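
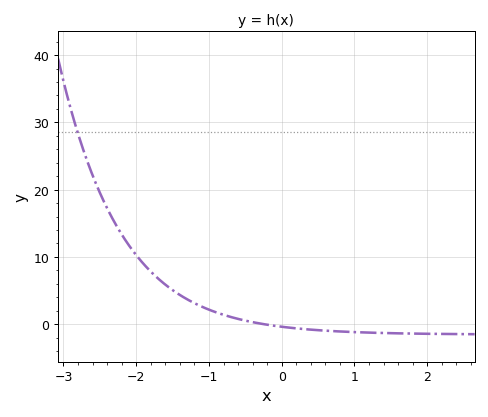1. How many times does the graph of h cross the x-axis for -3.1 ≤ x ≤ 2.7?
1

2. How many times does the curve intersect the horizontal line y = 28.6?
1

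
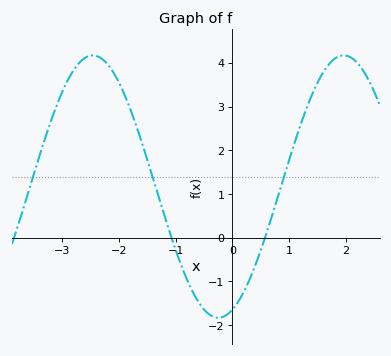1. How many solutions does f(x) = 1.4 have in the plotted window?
3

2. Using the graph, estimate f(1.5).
3.54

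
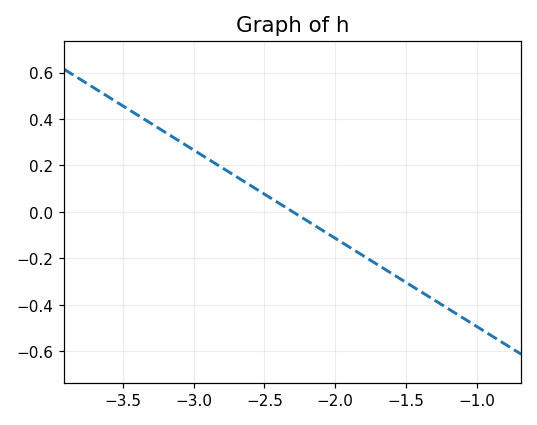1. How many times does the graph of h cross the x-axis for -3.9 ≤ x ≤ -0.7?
1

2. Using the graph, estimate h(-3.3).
0.38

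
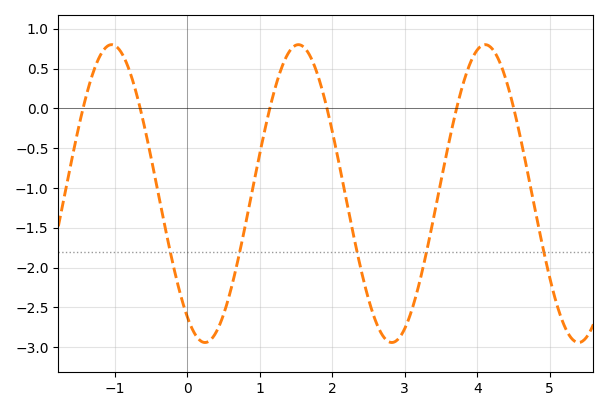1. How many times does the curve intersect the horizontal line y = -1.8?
5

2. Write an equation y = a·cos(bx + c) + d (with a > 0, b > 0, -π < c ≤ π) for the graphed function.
y = 1.87cos(2.44x + 2.54) - 1.07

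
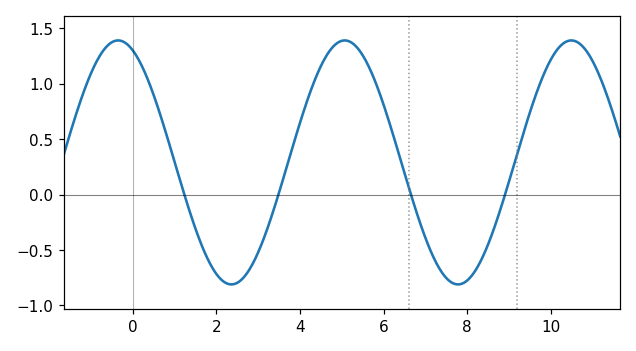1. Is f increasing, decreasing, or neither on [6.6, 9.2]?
neither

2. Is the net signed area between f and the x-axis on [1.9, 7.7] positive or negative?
positive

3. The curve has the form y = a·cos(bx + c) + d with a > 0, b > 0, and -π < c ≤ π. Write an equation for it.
y = 1.1cos(1.16x + 0.402) + 0.29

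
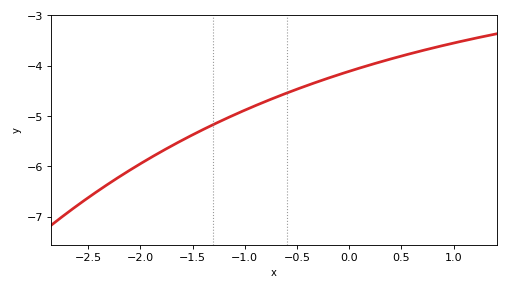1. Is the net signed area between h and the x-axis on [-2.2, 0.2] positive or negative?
negative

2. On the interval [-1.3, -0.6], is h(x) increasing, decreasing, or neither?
increasing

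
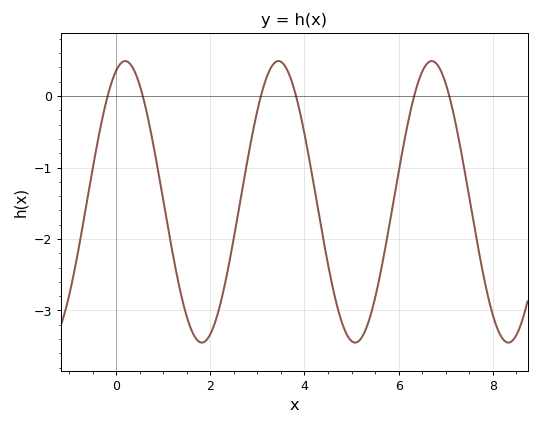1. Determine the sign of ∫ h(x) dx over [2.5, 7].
negative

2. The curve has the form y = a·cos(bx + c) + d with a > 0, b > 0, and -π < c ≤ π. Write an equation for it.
y = 1.97cos(1.9x - 0.37) - 1.48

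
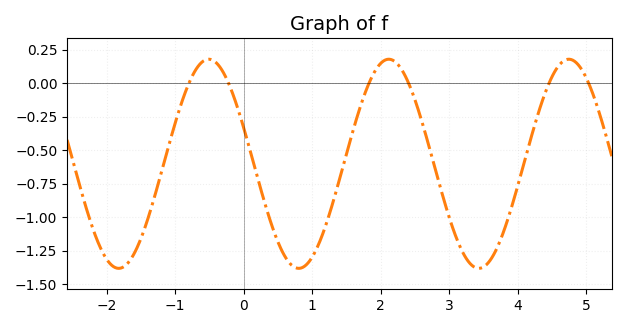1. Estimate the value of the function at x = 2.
0.14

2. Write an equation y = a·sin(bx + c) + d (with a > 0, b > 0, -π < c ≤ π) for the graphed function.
y = 0.78sin(2.4x + 2.8) - 0.6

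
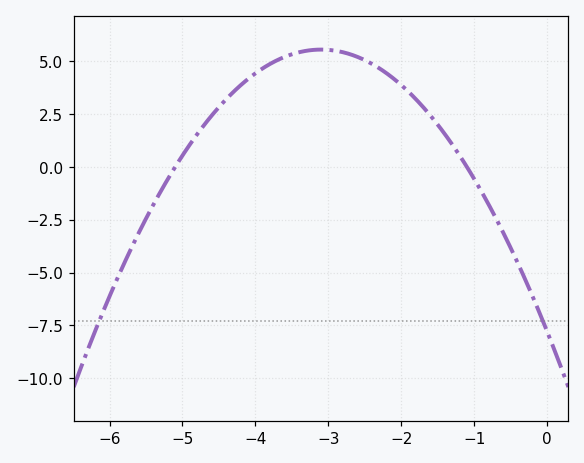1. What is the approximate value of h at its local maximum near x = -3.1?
5.6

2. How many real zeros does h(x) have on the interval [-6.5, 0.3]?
2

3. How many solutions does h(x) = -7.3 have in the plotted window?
2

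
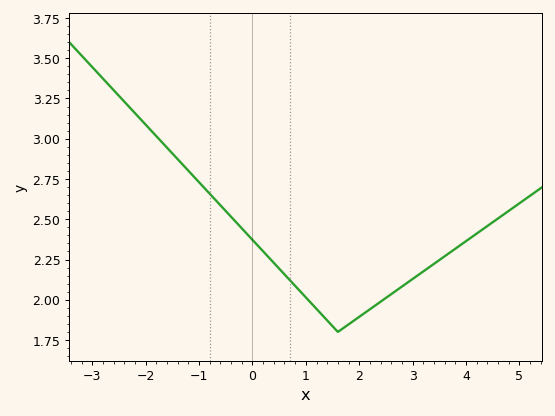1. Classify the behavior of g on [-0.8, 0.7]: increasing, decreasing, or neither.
decreasing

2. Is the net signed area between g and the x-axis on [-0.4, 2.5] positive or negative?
positive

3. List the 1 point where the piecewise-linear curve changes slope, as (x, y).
(1.6, 1.8)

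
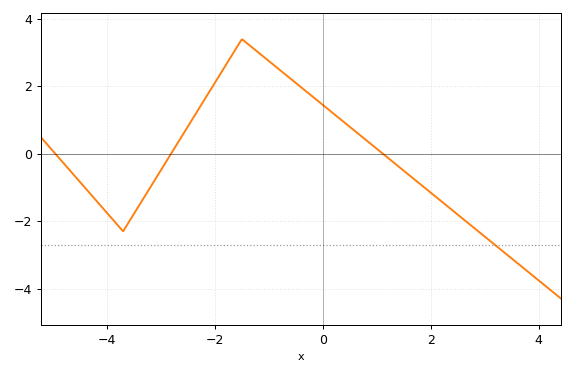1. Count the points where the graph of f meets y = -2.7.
1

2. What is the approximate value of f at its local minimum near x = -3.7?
-2.3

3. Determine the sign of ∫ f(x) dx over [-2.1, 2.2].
positive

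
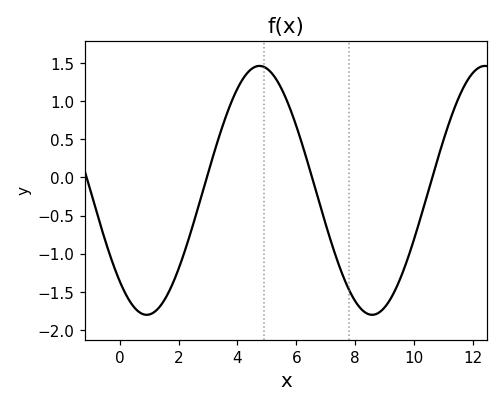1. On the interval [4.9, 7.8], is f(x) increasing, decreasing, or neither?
decreasing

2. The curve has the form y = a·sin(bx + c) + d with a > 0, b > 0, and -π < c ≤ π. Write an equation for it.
y = 1.63sin(0.82x - 2.3) - 0.17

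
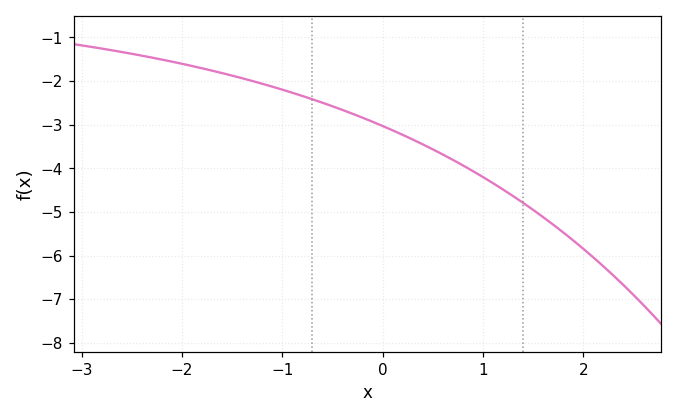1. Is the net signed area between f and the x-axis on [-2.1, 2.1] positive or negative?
negative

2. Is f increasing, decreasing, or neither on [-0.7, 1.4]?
decreasing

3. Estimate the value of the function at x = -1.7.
-1.8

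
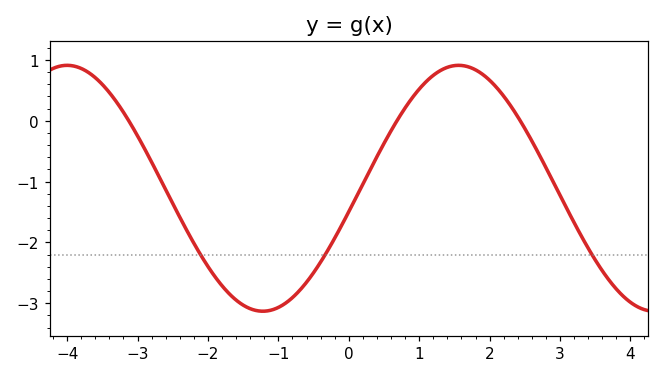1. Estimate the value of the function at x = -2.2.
-2.01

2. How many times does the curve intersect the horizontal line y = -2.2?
3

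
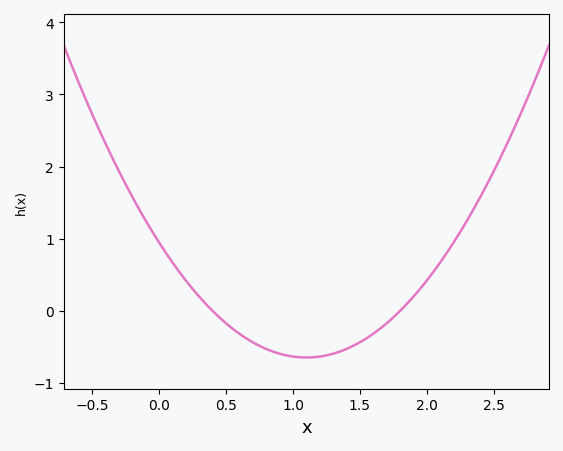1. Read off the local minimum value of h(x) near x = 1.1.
-0.6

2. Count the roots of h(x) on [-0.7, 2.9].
2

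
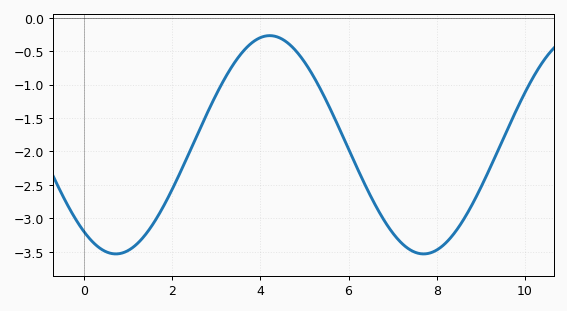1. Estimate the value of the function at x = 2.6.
-1.7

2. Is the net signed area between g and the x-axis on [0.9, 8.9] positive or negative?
negative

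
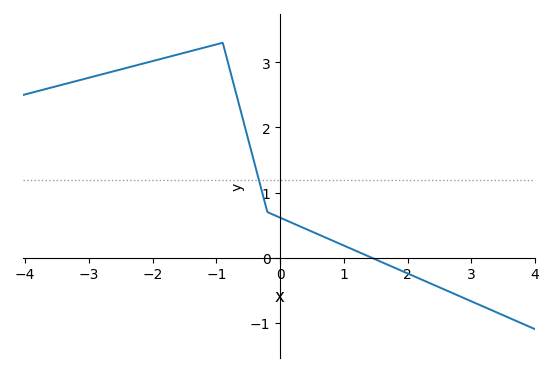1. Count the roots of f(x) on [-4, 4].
1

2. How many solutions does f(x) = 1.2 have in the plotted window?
1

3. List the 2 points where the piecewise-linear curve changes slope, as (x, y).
(-0.9, 3.3); (-0.2, 0.7)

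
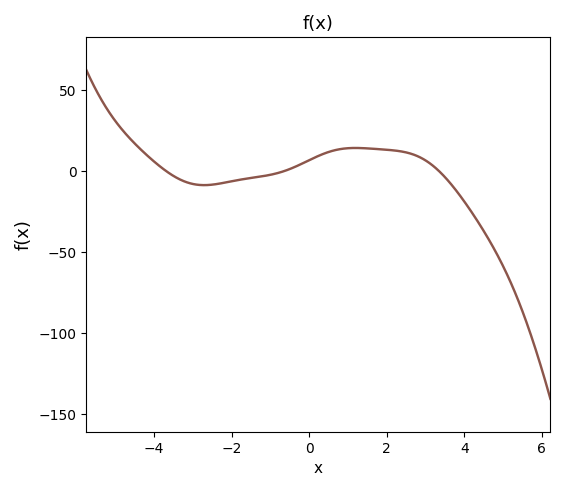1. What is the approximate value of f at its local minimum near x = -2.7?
-8.68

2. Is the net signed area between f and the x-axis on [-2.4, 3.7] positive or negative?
positive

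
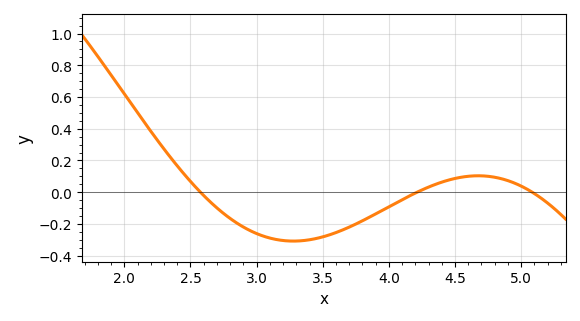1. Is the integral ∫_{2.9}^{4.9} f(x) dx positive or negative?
negative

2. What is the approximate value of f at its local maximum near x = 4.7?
0.103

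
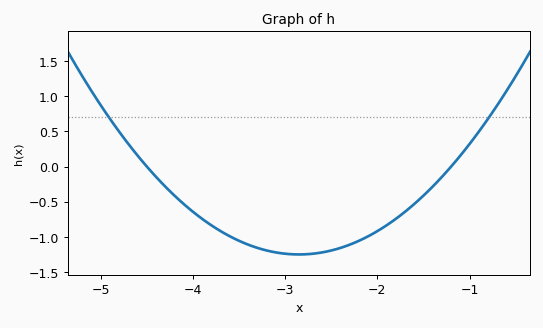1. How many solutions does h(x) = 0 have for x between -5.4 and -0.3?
2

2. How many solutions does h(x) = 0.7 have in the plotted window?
2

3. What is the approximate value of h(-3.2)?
-1.2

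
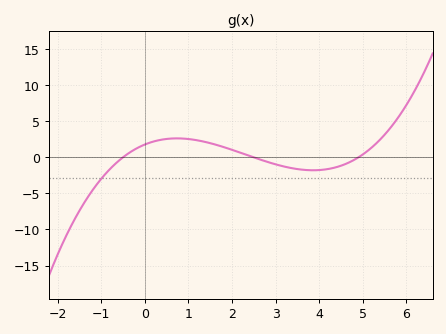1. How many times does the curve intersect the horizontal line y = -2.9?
1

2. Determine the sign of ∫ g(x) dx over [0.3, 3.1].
positive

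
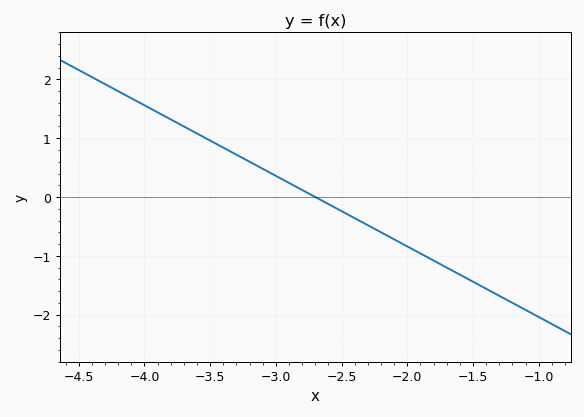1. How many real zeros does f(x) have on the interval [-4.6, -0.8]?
1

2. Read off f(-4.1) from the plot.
1.68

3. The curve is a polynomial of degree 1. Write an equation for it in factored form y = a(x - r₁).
y = -1.2(x + 2.7)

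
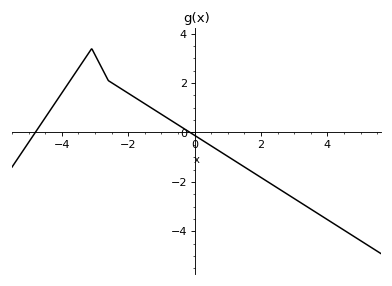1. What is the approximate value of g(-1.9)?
1.5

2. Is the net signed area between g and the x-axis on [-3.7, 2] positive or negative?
positive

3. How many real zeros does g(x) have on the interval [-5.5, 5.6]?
2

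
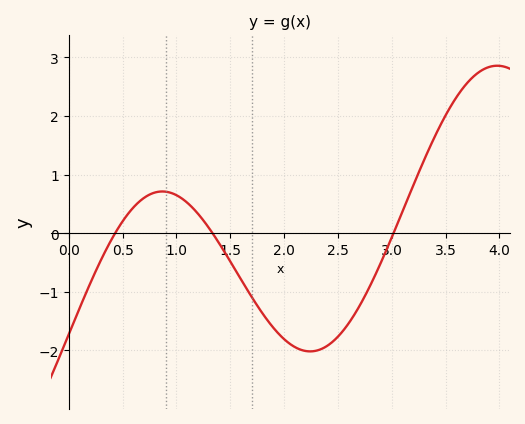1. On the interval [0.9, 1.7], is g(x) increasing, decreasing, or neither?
decreasing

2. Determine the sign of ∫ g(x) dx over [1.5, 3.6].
negative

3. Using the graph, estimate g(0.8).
0.7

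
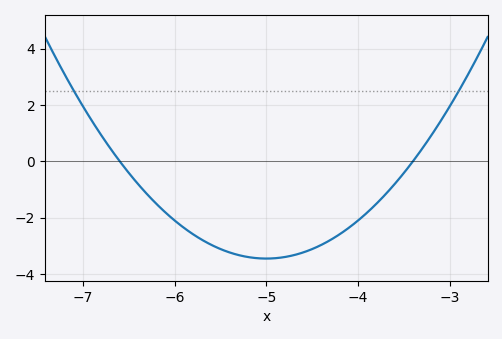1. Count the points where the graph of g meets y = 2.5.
2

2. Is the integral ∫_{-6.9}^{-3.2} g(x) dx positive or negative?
negative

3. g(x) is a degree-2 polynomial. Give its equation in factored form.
y = 1.35(x + 6.6)(x + 3.4)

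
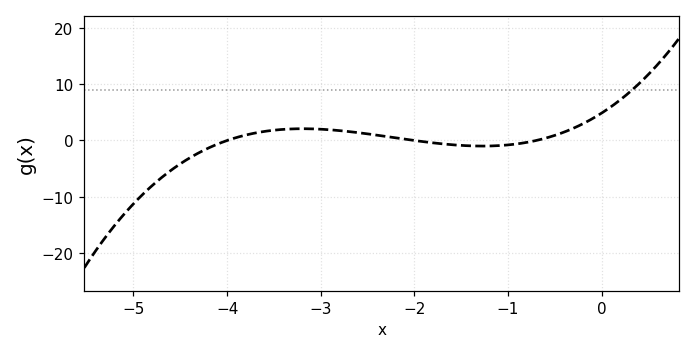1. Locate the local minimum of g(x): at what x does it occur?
-1.27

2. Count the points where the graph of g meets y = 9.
1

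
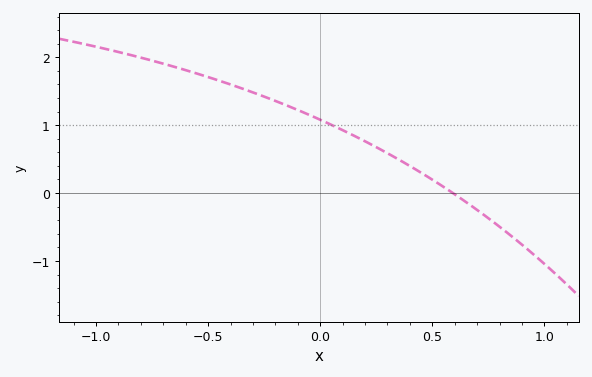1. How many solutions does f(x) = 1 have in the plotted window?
1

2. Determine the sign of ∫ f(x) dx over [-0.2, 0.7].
positive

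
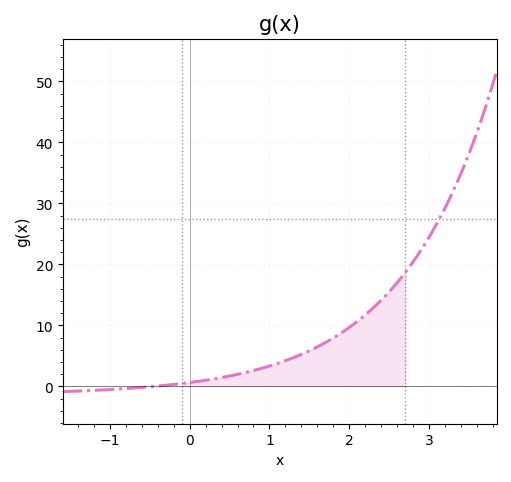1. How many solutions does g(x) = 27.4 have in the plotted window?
1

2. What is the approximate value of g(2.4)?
14.1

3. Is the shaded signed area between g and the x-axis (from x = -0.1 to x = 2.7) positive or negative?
positive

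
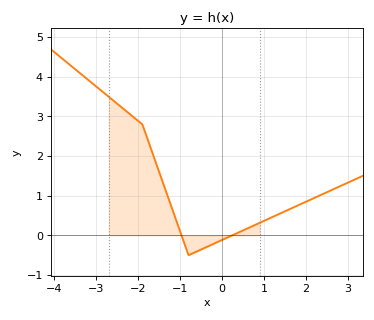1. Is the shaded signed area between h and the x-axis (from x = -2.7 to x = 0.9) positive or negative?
positive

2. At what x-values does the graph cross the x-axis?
-1, 0.2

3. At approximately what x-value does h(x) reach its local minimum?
-0.8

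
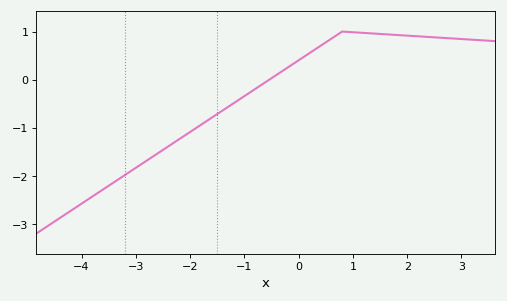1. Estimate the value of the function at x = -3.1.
-1.91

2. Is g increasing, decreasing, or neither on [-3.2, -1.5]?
increasing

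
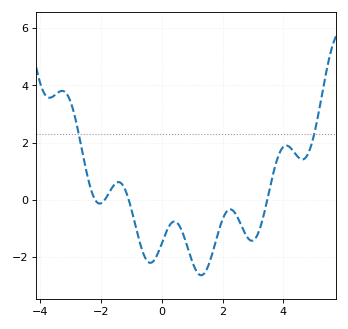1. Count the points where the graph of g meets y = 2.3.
2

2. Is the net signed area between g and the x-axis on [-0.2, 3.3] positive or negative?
negative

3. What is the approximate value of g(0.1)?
-1.2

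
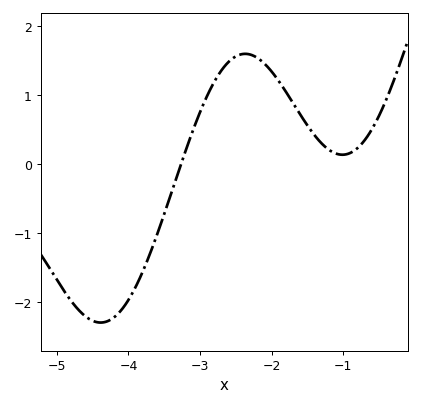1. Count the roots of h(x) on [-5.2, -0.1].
1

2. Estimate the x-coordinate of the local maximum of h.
-2.37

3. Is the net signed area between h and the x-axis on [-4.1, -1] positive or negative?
positive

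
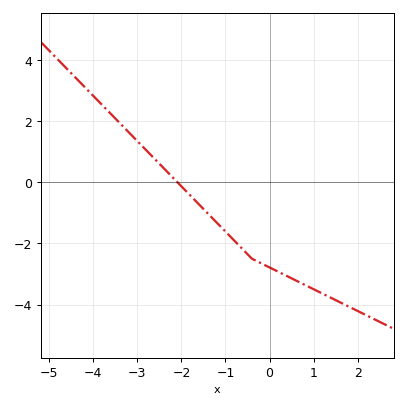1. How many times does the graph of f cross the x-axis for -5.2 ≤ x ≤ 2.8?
1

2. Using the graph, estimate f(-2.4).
0.4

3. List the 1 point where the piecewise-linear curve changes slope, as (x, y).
(-0.4, -2.5)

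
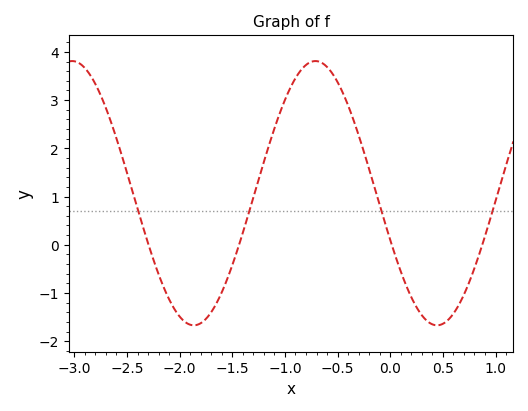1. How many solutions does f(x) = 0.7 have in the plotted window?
4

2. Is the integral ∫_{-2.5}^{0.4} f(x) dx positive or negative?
positive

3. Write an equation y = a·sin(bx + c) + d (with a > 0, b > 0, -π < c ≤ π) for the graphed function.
y = 2.74sin(2.7x - 2.8) + 1.07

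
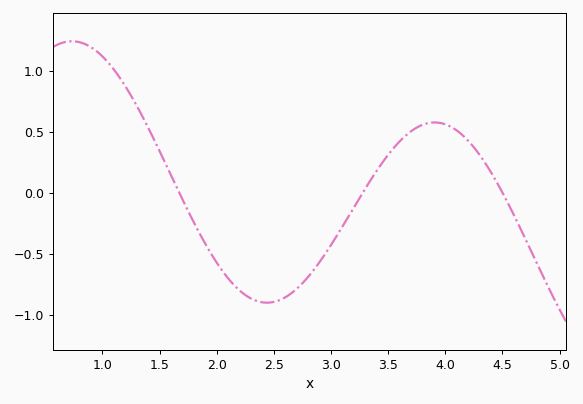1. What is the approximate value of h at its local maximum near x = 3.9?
0.6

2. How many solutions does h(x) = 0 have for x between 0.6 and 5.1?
3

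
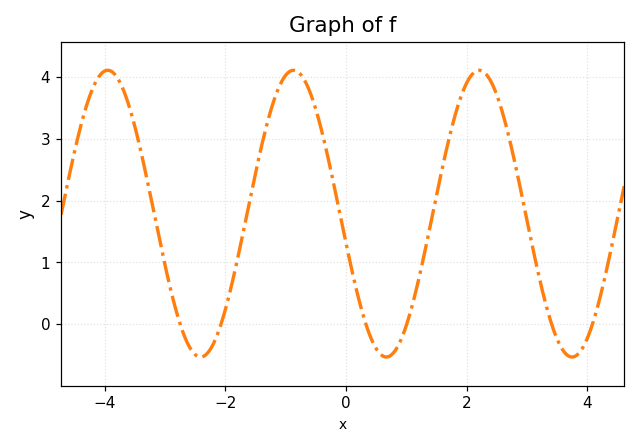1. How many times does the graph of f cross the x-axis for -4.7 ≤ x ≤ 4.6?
6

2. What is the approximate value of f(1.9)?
3.7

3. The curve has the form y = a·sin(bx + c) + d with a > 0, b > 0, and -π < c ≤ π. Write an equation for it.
y = 2.32sin(2x - 2.9) + 1.79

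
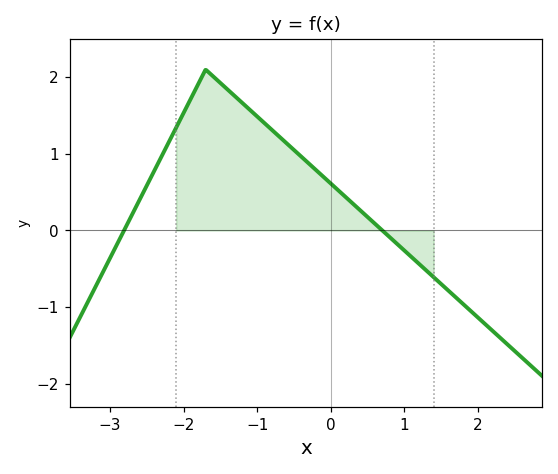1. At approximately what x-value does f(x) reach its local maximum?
-1.7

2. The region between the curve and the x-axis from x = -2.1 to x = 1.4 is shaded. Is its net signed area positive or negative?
positive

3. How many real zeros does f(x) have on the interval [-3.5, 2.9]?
2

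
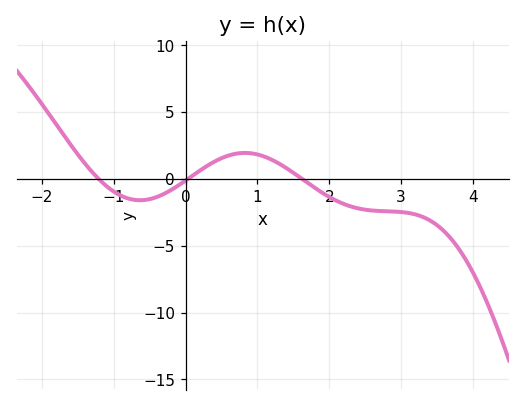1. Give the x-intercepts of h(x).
-1.2, 0, 1.6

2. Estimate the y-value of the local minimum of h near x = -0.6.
-1.5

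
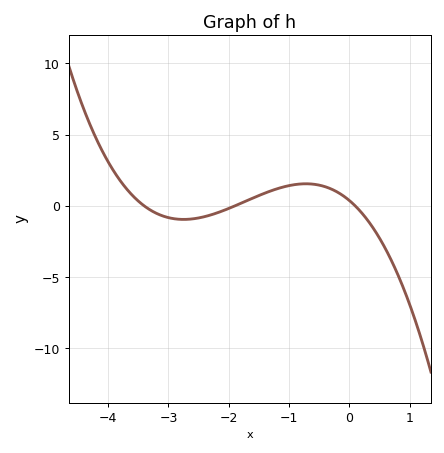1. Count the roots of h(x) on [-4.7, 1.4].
3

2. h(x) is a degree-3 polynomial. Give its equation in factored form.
y = -0.6(x + 3.4)(x + 1.9)(x - 0.1)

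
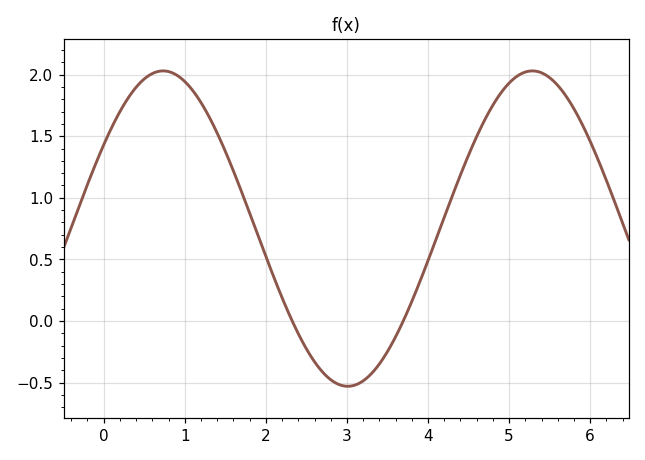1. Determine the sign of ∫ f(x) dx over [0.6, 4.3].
positive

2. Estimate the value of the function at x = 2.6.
-0.35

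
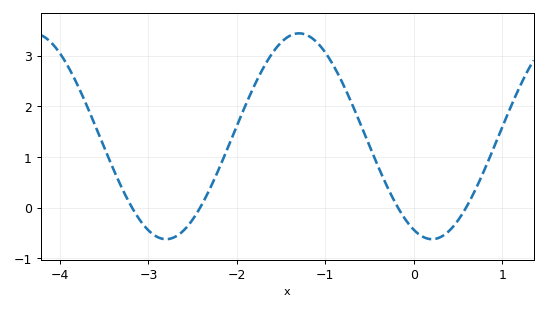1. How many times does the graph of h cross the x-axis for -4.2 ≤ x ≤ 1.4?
4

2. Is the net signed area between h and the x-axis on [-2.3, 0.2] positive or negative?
positive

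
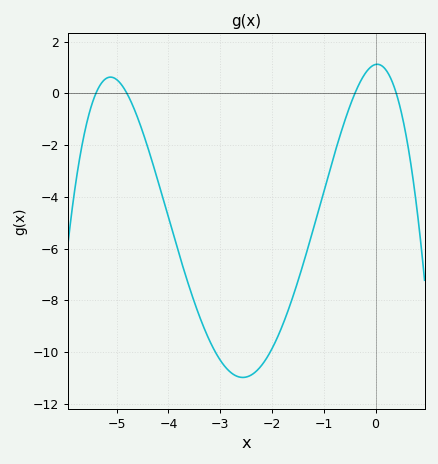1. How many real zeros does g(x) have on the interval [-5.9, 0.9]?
4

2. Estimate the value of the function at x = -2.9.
-10.6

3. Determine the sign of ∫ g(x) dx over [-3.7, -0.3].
negative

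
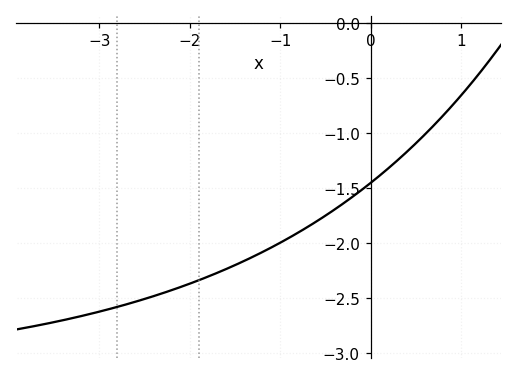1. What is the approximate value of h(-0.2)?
-1.58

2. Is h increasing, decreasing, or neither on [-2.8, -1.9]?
increasing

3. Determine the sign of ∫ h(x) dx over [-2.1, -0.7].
negative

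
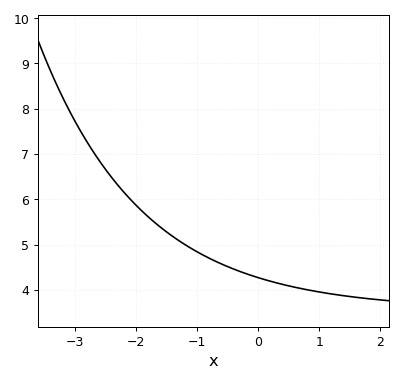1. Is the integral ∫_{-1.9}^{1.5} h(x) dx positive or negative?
positive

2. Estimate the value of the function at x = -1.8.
5.61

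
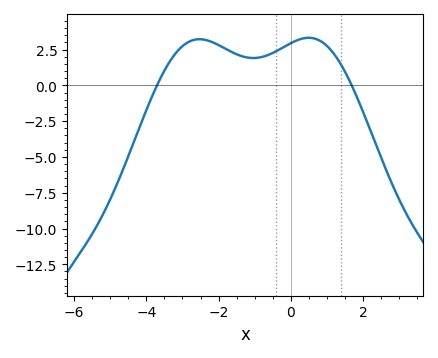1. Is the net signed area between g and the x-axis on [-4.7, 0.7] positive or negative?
positive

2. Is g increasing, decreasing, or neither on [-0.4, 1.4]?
neither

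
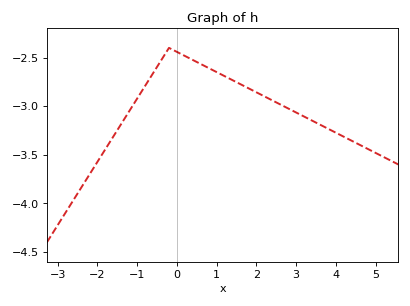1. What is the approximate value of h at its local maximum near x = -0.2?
-2.4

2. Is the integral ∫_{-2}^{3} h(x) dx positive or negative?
negative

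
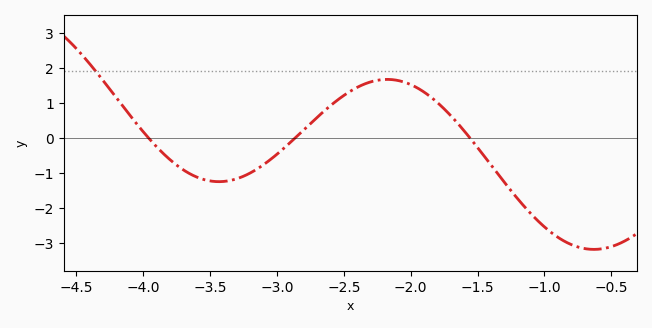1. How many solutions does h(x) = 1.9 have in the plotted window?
1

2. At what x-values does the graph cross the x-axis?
-4, -2.9, -1.6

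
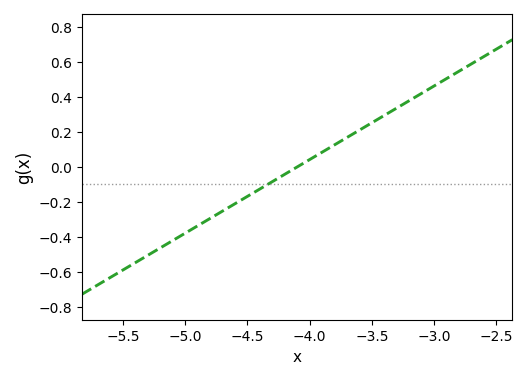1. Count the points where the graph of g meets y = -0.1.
1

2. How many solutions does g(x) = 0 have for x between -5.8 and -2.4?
1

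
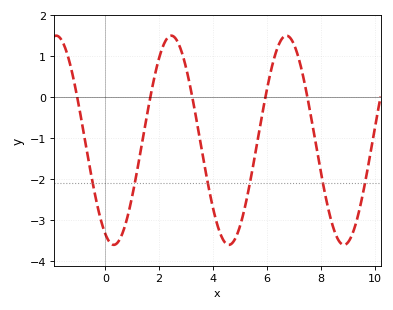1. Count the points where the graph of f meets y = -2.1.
6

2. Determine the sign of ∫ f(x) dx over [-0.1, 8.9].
negative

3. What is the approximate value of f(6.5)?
1.36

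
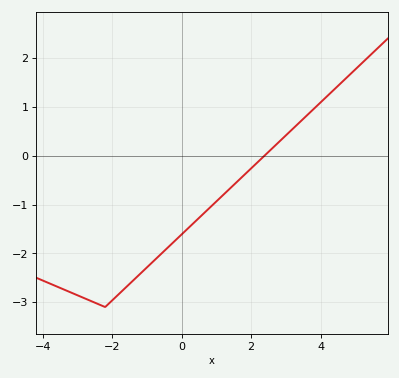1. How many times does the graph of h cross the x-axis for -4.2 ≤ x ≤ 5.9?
1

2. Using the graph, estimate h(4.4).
1.4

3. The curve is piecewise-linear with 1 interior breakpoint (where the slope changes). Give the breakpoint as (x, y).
(-2.2, -3.1)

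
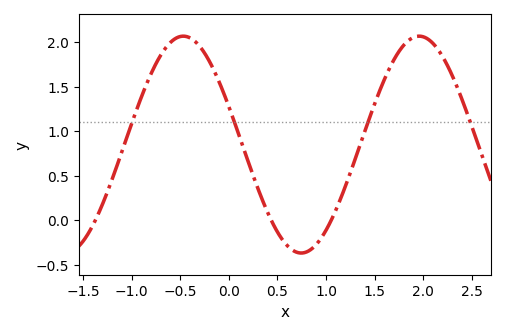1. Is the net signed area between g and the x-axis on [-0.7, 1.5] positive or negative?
positive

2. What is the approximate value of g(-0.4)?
2.05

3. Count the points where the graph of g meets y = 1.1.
4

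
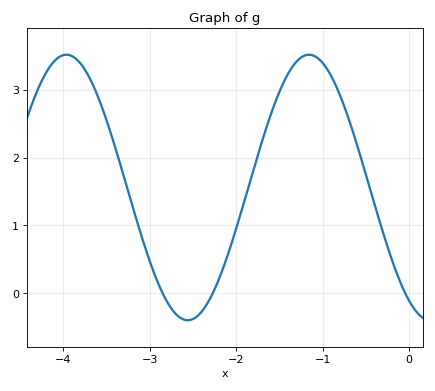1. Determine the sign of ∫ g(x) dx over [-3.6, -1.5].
positive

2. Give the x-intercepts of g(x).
-2.85, -2.27, -0.045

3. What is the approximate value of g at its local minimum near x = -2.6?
-0.4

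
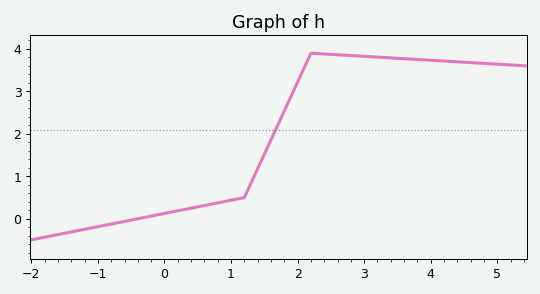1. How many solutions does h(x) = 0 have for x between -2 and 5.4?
1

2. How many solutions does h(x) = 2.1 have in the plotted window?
1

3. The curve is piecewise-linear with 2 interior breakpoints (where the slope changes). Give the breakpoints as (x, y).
(1.2, 0.5); (2.2, 3.9)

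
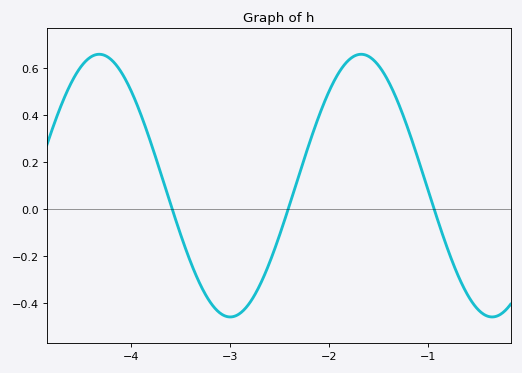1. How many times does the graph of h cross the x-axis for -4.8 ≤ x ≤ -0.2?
3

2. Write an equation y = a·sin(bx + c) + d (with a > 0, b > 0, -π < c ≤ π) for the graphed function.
y = 0.56sin(2.38x - 0.722) + 0.1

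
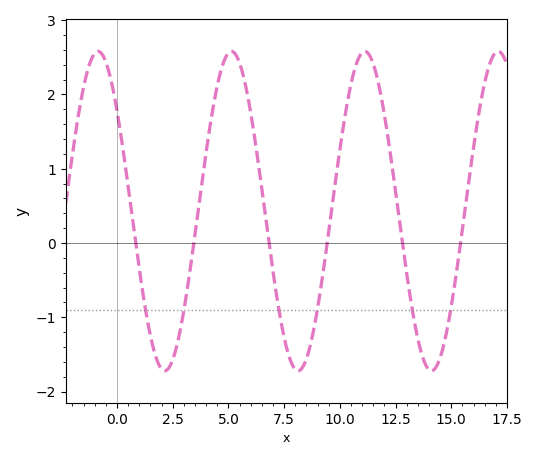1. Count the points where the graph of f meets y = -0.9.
6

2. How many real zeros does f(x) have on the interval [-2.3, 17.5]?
6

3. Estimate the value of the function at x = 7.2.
-0.778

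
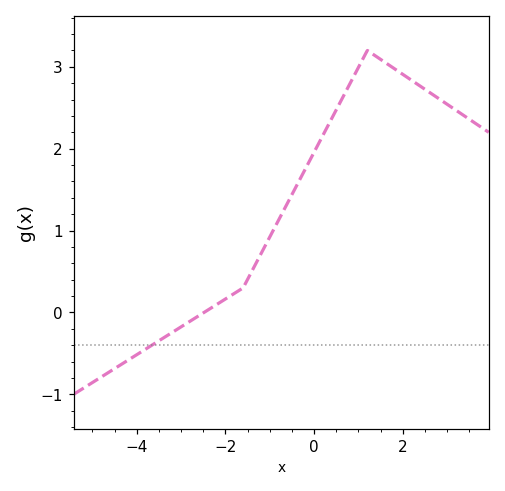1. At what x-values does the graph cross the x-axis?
-2.48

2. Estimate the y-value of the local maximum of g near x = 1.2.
3.2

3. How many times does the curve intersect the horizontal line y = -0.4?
1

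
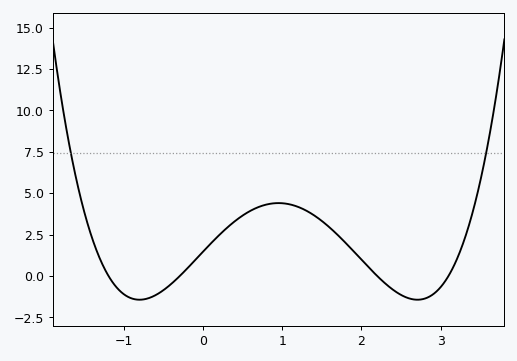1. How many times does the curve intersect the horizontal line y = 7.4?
2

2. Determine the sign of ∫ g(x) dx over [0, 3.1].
positive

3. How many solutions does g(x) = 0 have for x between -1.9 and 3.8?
4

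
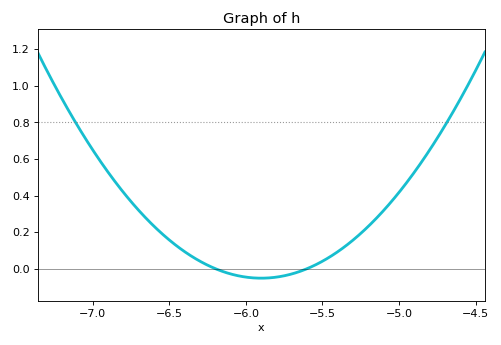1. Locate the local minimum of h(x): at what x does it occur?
-5.9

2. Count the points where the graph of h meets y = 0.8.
2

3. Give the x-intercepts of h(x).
-6.2, -5.6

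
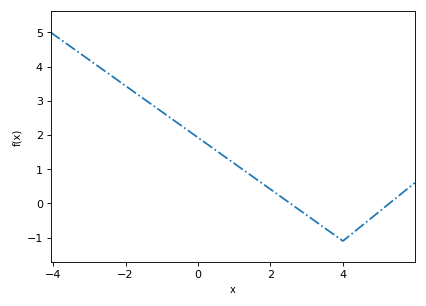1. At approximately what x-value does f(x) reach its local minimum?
4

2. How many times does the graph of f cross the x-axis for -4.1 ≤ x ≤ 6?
2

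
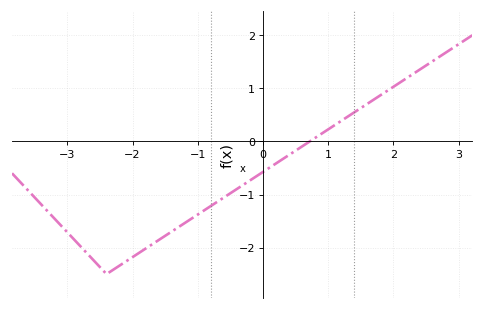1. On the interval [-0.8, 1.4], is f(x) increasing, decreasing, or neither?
increasing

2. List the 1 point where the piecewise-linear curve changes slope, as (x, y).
(-2.4, -2.5)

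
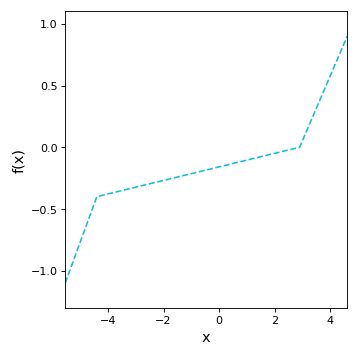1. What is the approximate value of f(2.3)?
-0.033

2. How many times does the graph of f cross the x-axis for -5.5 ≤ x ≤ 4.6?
1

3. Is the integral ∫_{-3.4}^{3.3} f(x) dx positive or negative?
negative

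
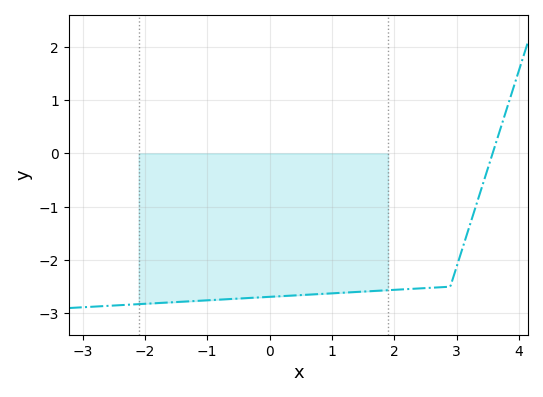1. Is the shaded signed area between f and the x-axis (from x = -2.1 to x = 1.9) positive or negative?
negative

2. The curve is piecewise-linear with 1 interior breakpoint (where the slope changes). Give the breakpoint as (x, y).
(2.9, -2.5)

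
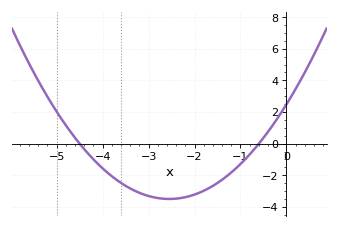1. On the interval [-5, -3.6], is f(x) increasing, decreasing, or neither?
decreasing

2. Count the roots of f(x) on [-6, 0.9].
2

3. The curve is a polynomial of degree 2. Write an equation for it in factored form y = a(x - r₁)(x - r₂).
y = 0.92(x + 4.5)(x + 0.6)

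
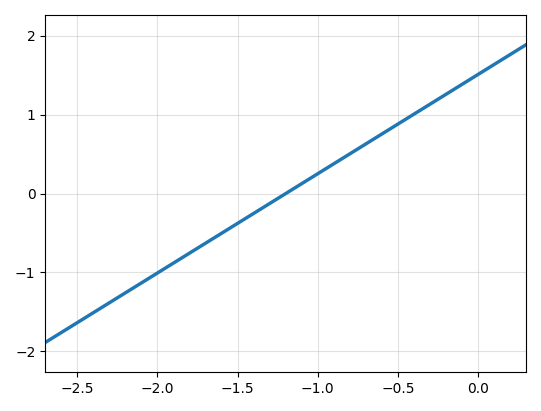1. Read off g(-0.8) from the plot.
0.5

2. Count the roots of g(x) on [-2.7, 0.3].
1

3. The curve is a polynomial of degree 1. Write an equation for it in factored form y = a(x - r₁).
y = 1.26(x + 1.2)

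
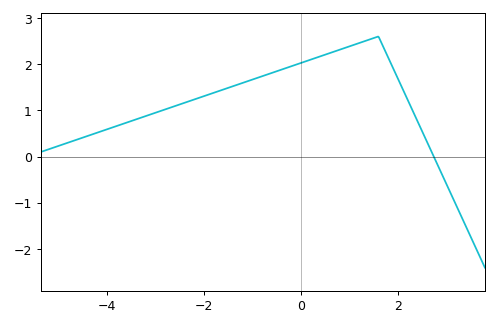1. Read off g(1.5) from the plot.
2.6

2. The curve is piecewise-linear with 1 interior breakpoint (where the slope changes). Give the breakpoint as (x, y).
(1.6, 2.6)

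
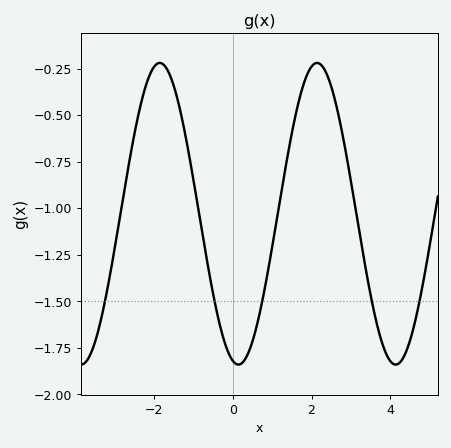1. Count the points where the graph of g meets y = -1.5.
5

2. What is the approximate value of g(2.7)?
-0.513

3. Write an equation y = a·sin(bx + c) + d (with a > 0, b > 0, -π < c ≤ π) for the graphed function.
y = 0.81sin(1.57x - 1.79) - 1.03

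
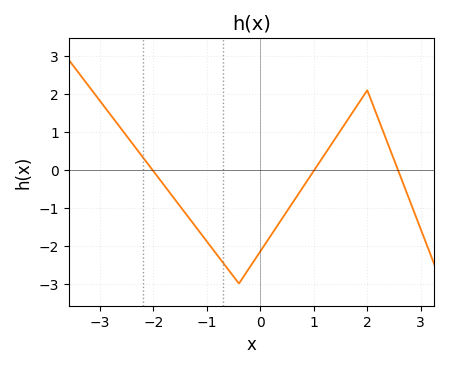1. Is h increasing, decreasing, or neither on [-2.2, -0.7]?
decreasing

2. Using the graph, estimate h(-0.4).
-3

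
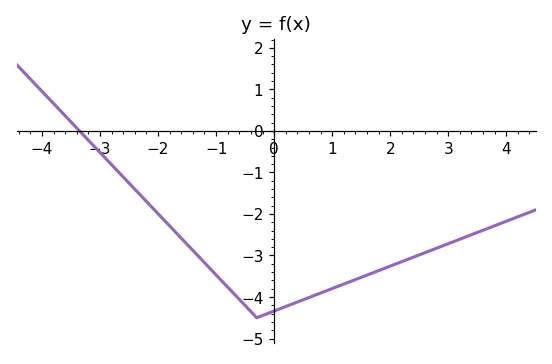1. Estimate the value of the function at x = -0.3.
-4.5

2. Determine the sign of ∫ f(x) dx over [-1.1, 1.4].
negative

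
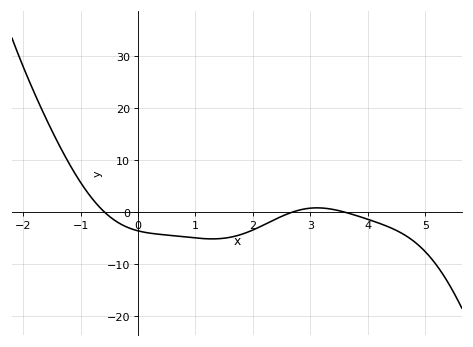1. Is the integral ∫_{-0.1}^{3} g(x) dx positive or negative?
negative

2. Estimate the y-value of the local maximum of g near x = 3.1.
1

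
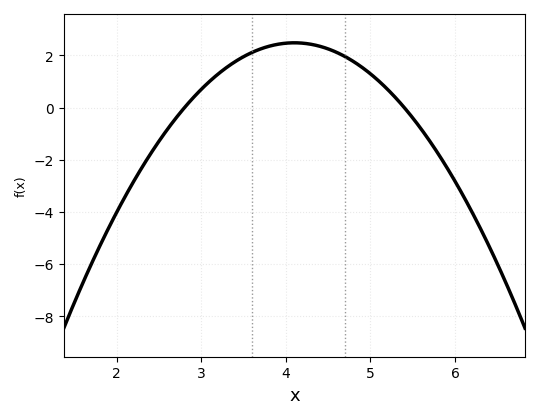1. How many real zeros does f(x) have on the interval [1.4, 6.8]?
2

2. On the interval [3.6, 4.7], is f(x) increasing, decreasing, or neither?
neither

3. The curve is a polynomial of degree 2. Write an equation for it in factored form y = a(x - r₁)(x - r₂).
y = -1.47(x - 2.8)(x - 5.4)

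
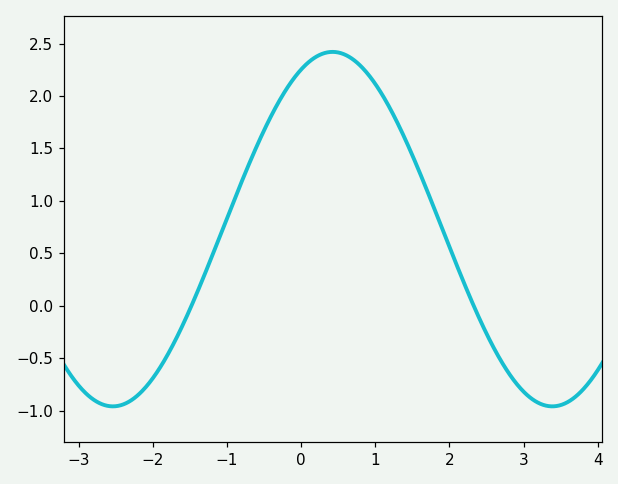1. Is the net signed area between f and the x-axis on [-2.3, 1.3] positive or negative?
positive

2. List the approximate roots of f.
-1.5, 2.3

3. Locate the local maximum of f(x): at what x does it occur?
0.4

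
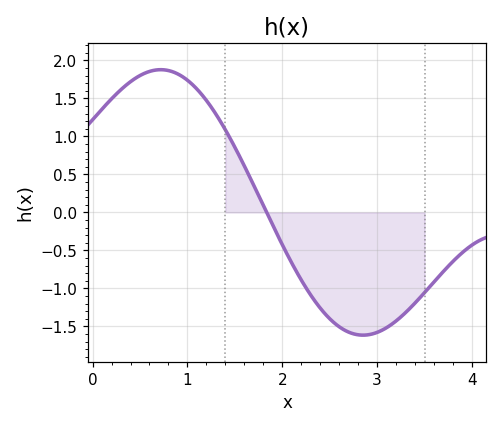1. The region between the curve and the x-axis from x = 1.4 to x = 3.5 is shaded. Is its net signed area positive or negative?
negative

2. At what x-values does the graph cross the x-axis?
1.8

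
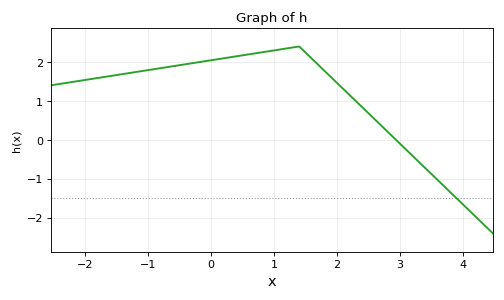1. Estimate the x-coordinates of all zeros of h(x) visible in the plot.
2.94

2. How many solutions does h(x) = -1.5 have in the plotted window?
1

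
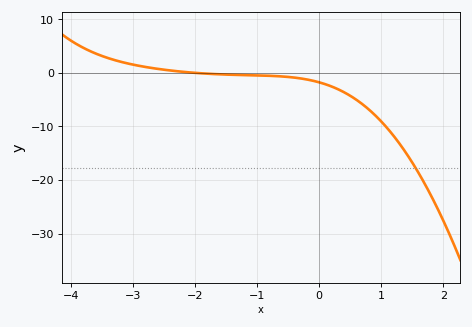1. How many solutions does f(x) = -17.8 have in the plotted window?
1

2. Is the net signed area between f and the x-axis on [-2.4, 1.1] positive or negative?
negative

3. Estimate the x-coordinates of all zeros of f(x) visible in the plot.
-2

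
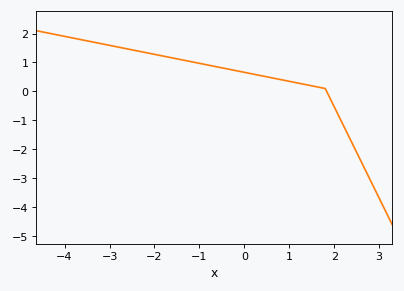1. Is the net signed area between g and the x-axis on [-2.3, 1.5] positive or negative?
positive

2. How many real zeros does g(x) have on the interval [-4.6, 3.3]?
1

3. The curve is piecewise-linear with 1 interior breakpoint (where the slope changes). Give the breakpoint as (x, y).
(1.8, 0.1)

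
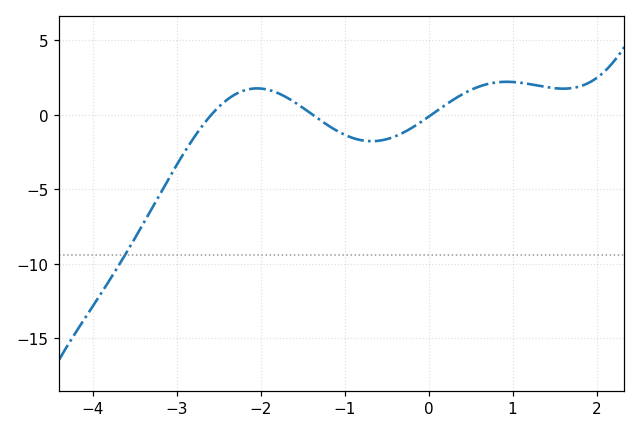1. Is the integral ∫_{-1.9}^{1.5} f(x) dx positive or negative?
positive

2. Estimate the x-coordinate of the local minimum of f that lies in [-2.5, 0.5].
-0.7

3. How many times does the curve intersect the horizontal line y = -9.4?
1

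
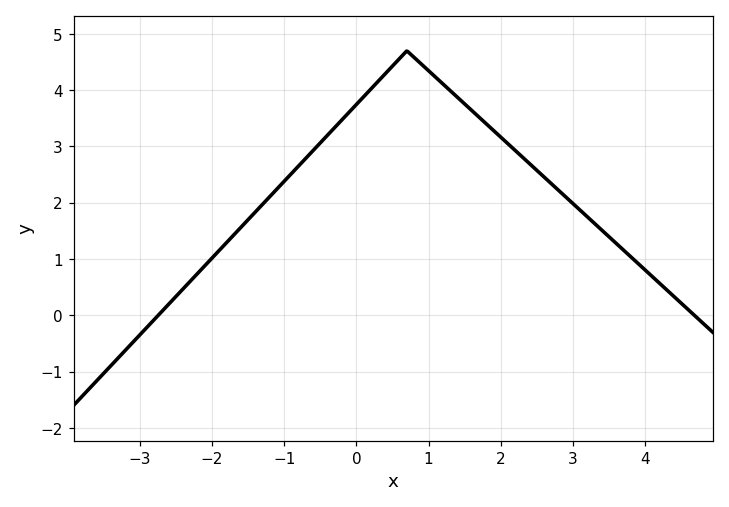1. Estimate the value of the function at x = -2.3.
0.6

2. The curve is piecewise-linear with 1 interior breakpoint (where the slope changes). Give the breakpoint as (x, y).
(0.7, 4.7)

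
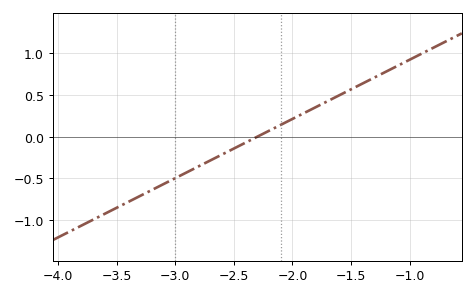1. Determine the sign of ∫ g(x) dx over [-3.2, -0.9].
positive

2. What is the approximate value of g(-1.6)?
0.497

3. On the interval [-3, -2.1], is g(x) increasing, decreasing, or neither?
increasing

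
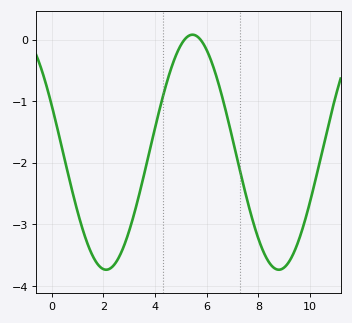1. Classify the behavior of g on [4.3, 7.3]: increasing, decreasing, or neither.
neither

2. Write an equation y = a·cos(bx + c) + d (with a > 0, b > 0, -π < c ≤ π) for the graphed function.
y = 1.91cos(0.94x + 1.16) - 1.83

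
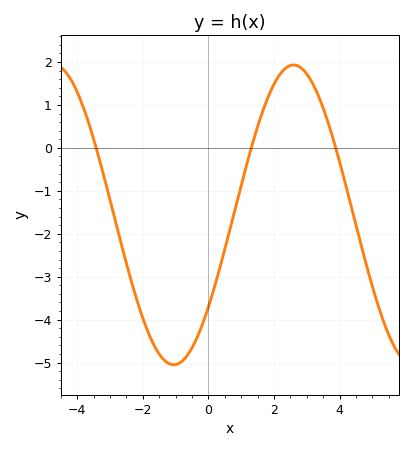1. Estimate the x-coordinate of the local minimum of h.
-1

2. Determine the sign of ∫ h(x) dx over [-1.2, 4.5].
negative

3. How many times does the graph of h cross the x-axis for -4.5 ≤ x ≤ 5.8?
3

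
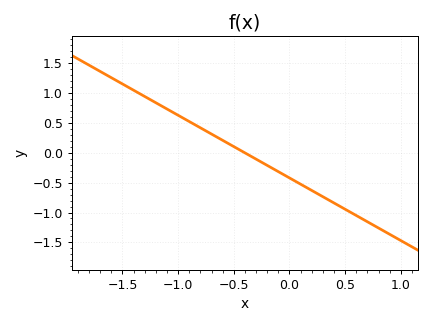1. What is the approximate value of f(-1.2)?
0.85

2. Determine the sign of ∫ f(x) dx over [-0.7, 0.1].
negative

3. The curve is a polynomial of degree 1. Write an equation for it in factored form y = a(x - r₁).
y = -1.05(x + 0.4)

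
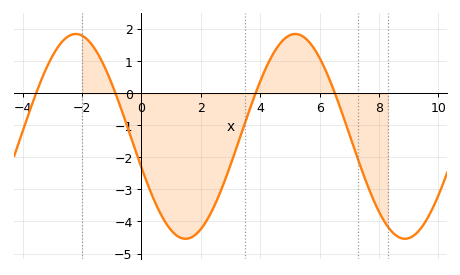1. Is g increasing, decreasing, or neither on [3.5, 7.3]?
neither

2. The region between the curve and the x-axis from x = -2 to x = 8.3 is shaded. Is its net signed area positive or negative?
negative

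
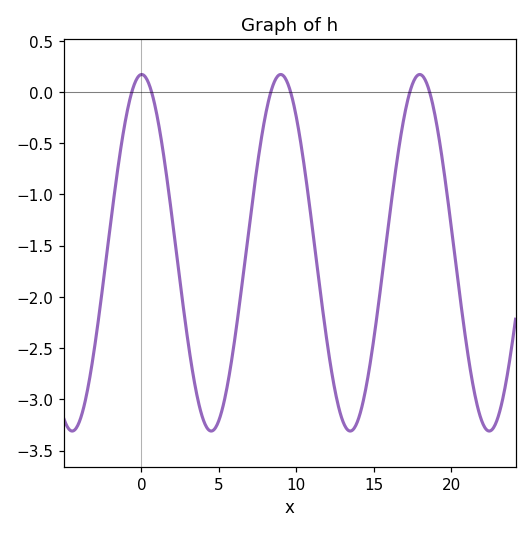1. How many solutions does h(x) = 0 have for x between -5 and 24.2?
6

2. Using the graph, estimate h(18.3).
0.122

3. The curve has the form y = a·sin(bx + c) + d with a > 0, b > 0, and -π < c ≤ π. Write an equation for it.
y = 1.74sin(0.7x + 1.56) - 1.57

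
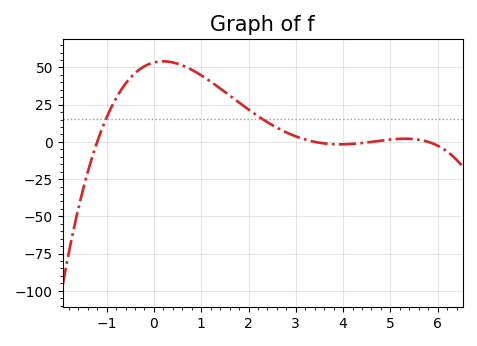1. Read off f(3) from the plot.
3.69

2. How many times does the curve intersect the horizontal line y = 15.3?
2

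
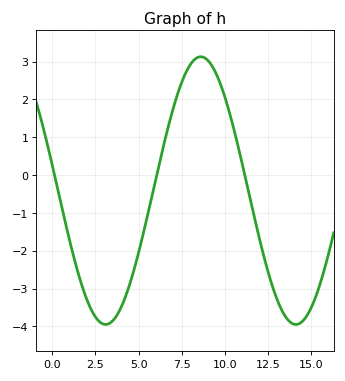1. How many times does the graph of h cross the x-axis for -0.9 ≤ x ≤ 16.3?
3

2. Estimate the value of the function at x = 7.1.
1.91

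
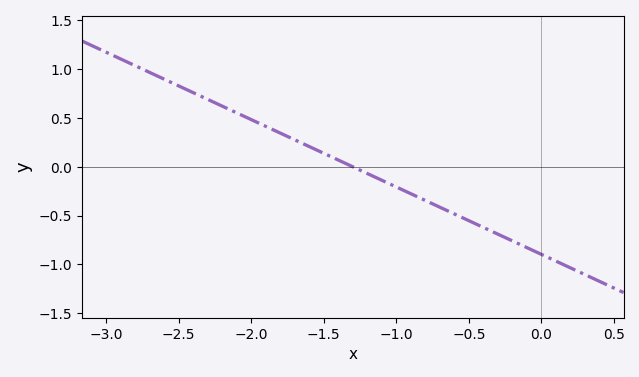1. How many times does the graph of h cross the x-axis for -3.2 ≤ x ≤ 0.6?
1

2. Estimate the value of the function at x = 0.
-0.897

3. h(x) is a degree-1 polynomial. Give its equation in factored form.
y = -0.69(x + 1.3)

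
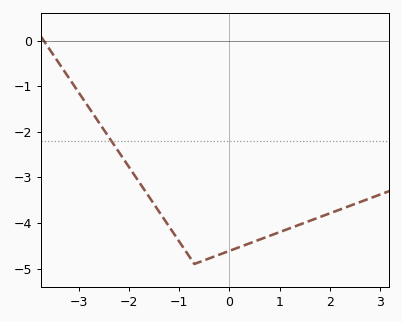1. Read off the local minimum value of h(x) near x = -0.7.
-4.9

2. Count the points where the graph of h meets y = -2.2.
1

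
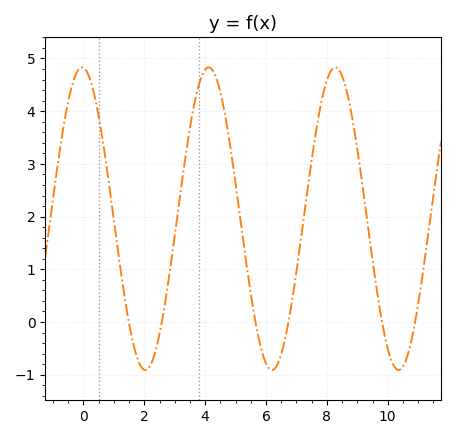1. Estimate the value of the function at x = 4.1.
4.83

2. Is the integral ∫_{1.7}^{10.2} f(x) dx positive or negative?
positive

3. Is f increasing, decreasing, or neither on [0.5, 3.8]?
neither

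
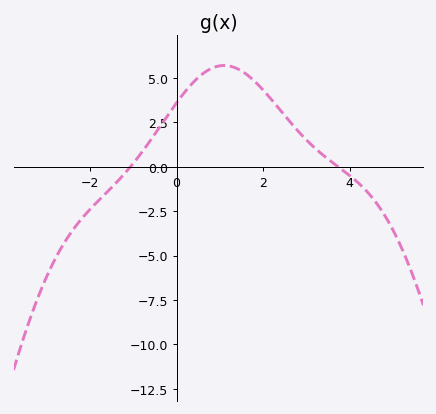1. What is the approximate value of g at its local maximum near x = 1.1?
5.71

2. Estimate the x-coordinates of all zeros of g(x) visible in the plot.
-1.07, 3.74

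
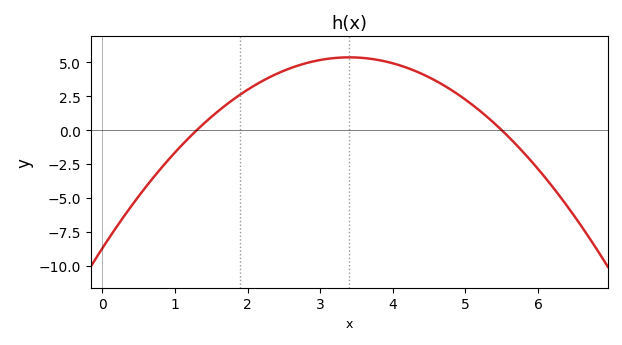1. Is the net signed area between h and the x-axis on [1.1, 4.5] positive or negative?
positive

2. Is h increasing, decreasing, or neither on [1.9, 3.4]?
increasing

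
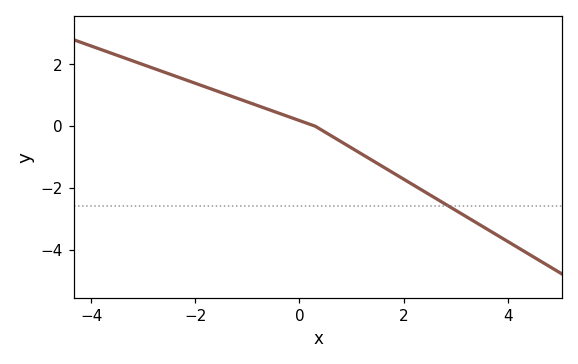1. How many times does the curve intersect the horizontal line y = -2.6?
1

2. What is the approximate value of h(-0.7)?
0.604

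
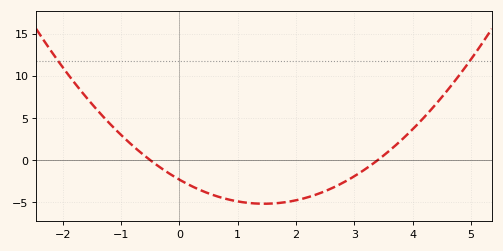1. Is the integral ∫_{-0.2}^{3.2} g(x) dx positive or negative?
negative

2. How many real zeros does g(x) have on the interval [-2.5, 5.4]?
2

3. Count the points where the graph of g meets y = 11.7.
2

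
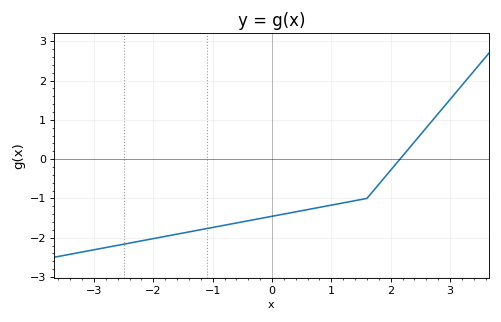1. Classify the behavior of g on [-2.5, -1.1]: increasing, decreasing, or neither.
increasing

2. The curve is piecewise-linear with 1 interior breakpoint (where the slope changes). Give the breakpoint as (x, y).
(1.6, -1)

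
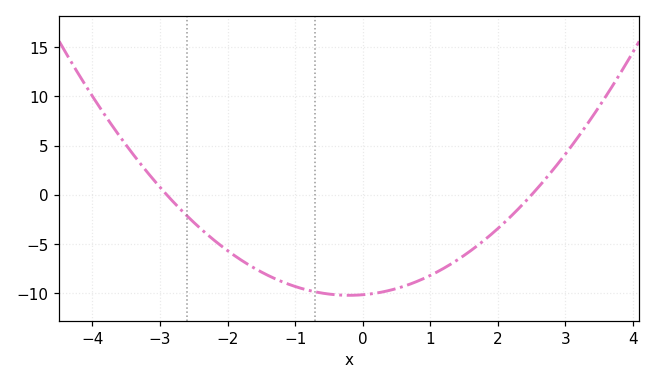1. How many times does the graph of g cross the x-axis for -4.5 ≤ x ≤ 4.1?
2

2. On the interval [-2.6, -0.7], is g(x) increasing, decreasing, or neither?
decreasing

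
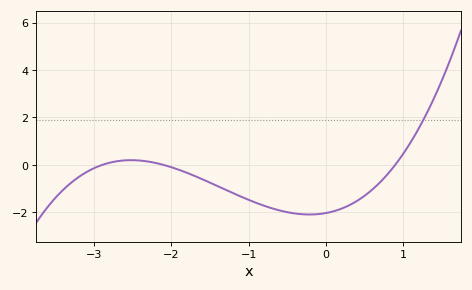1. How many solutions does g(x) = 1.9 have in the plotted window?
1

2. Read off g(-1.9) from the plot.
-0.207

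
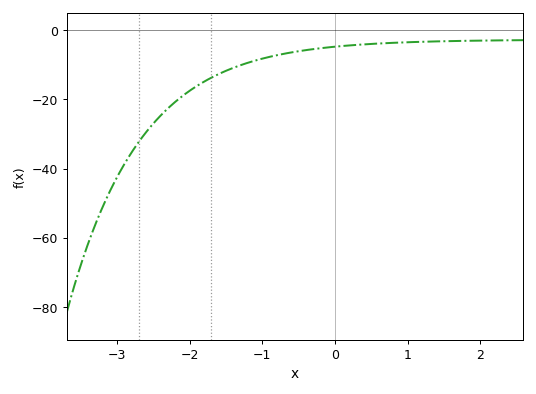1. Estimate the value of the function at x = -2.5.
-27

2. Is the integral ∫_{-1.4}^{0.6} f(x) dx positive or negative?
negative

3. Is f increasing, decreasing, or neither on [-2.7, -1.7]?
increasing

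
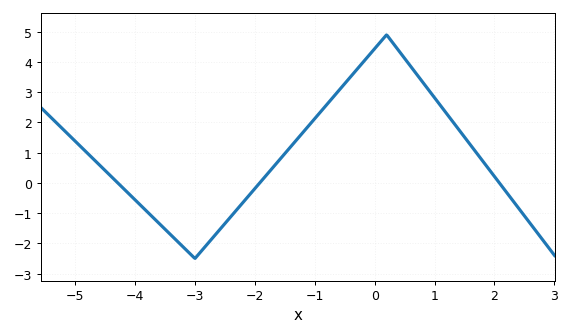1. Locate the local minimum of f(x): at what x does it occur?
-3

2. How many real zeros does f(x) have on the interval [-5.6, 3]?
3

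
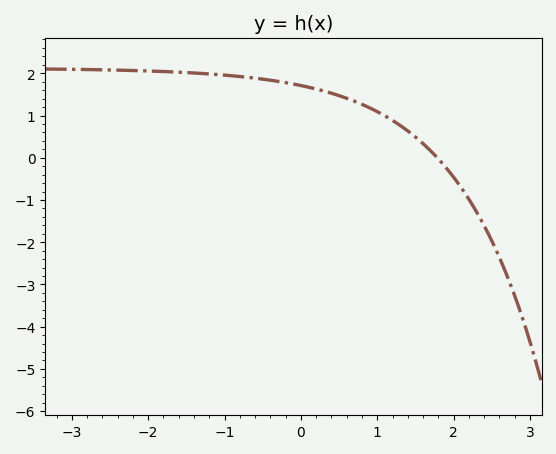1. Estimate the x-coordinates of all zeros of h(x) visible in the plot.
1.8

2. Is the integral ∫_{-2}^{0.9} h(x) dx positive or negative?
positive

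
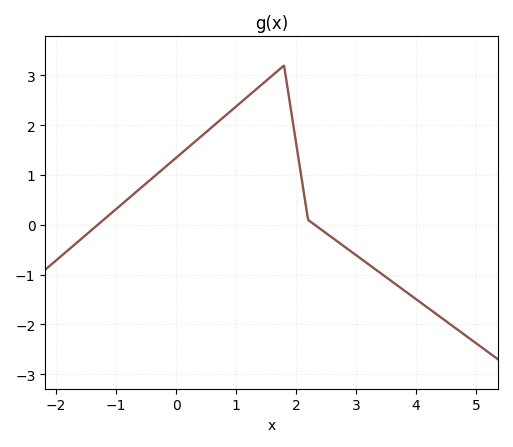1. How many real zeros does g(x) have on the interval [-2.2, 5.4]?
2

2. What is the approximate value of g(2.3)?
0.012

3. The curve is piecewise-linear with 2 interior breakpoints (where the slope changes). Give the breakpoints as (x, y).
(1.8, 3.2); (2.2, 0.1)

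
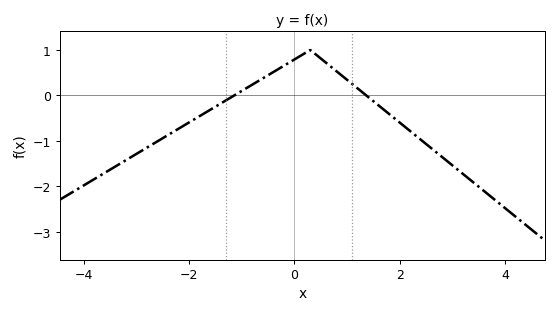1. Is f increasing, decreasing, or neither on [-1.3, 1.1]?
neither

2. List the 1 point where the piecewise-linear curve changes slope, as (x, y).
(0.3, 1)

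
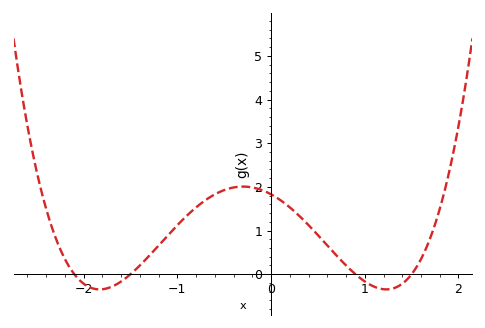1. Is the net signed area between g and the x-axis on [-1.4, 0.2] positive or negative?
positive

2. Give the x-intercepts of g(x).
-2.1, -1.5, 0.9, 1.5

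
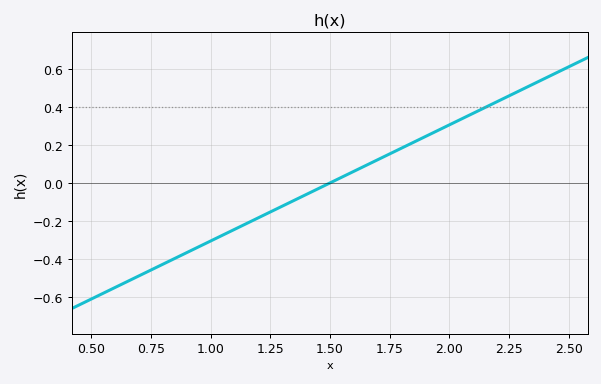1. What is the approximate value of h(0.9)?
-0.36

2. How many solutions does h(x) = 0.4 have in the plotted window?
1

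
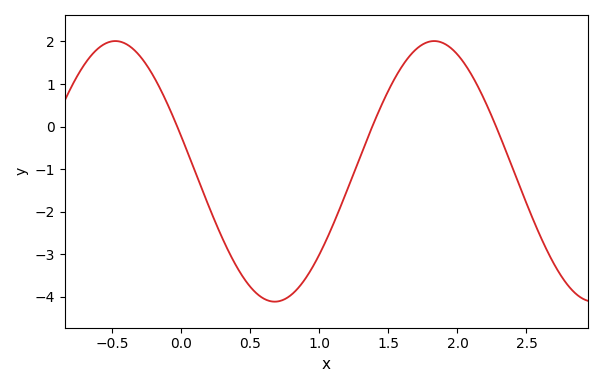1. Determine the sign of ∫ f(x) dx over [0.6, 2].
negative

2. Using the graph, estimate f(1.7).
1.8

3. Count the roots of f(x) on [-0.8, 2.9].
3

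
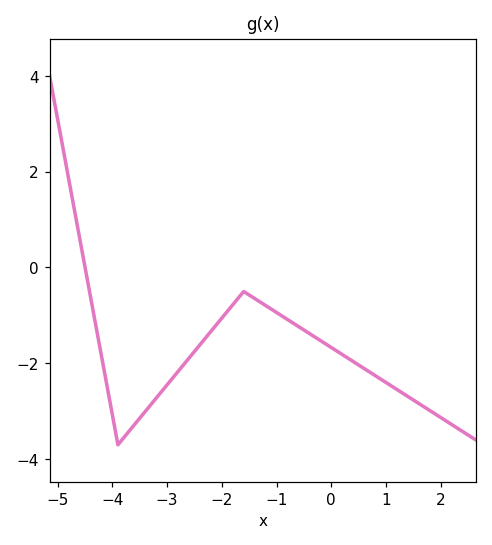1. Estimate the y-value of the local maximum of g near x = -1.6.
-0.501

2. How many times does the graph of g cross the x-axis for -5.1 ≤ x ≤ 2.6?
1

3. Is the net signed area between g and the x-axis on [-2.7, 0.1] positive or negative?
negative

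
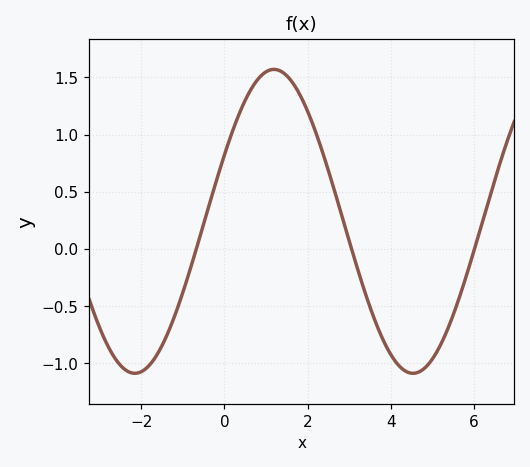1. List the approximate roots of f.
-0.673, 3.05, 6.01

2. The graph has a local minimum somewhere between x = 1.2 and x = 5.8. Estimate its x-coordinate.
4.54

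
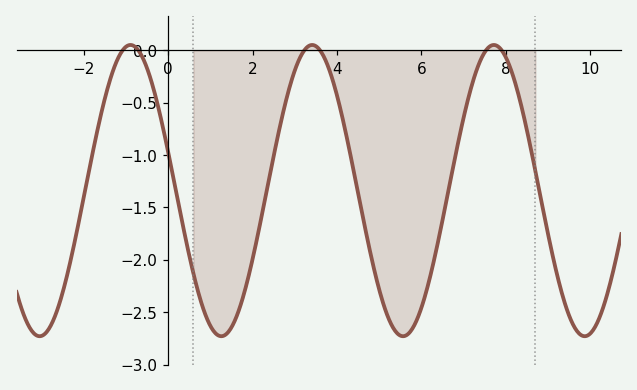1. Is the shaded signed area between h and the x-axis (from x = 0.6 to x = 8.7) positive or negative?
negative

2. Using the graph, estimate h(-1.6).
-0.631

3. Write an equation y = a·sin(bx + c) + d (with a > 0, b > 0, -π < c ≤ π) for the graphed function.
y = 1.39sin(1.46x + 2.87) - 1.34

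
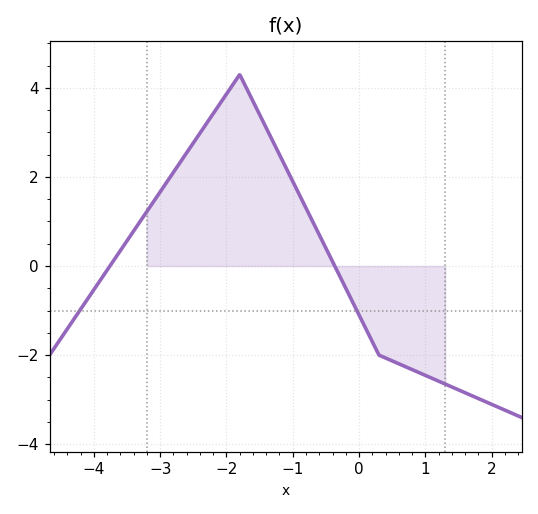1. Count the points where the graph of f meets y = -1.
2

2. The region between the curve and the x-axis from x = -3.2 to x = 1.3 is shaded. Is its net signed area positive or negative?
positive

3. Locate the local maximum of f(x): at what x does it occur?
-1.8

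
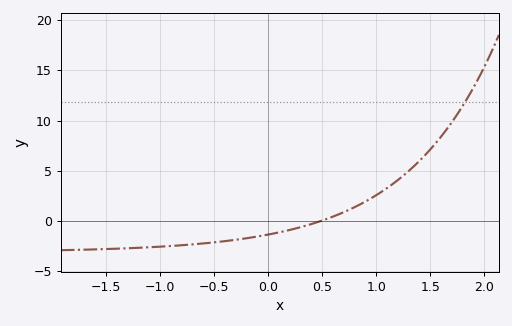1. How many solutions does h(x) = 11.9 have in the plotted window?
1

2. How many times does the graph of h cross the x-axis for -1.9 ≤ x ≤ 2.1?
1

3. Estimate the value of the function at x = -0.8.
-2.5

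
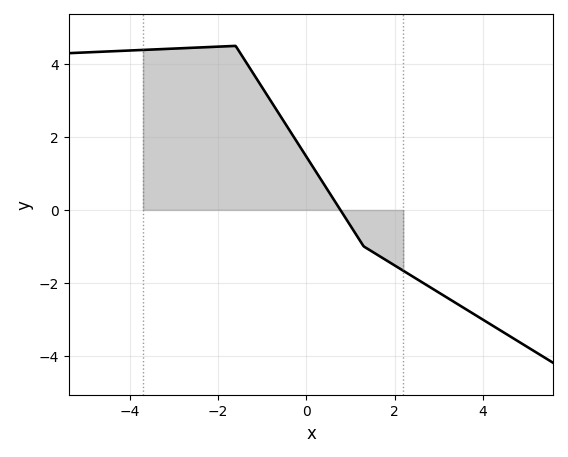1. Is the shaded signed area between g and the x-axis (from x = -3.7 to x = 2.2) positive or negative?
positive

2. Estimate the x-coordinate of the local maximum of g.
-1.6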